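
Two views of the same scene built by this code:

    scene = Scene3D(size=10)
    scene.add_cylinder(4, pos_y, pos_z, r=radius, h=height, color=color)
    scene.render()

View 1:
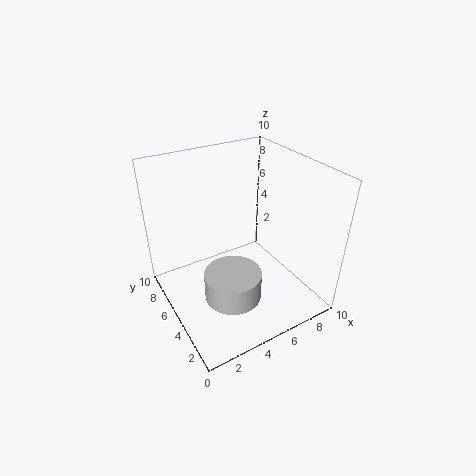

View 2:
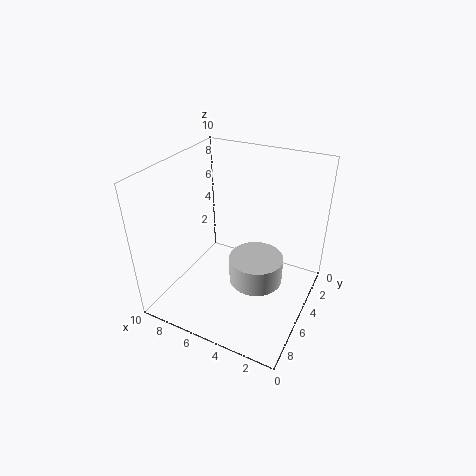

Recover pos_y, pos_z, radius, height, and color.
pos_y = 4; pos_z = 1; radius = 2; height = 2; color = 'lightgray'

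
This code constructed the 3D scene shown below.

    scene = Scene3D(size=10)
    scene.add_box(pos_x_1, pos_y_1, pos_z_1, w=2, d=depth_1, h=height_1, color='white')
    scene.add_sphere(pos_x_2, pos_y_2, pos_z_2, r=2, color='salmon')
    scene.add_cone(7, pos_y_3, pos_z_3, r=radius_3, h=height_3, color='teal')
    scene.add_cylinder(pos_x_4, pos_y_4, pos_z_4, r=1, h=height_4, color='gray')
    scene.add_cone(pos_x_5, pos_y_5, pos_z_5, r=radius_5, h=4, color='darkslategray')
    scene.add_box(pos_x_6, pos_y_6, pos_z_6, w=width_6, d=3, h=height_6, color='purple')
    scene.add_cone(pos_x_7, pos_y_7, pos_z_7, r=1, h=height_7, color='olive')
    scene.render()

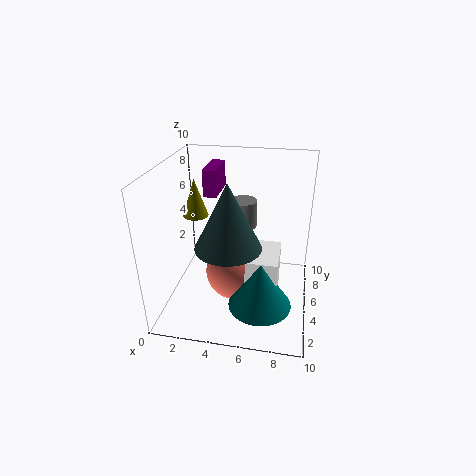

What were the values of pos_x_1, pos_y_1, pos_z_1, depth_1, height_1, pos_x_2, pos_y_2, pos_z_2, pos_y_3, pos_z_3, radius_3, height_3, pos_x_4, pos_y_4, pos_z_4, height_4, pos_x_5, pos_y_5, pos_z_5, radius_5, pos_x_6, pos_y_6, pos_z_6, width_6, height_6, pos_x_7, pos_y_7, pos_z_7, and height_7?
pos_x_1 = 6; pos_y_1 = 2; pos_z_1 = 1; depth_1 = 3; height_1 = 4; pos_x_2 = 5; pos_y_2 = 4; pos_z_2 = 3; pos_y_3 = 2; pos_z_3 = 2; radius_3 = 2; height_3 = 3; pos_x_4 = 5; pos_y_4 = 7; pos_z_4 = 5; height_4 = 2; pos_x_5 = 5; pos_y_5 = 2; pos_z_5 = 6; radius_5 = 2; pos_x_6 = 2; pos_y_6 = 7; pos_z_6 = 7; width_6 = 1; height_6 = 2; pos_x_7 = 1; pos_y_7 = 8; pos_z_7 = 5; height_7 = 3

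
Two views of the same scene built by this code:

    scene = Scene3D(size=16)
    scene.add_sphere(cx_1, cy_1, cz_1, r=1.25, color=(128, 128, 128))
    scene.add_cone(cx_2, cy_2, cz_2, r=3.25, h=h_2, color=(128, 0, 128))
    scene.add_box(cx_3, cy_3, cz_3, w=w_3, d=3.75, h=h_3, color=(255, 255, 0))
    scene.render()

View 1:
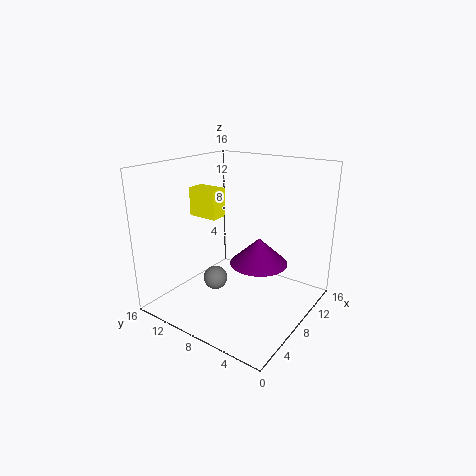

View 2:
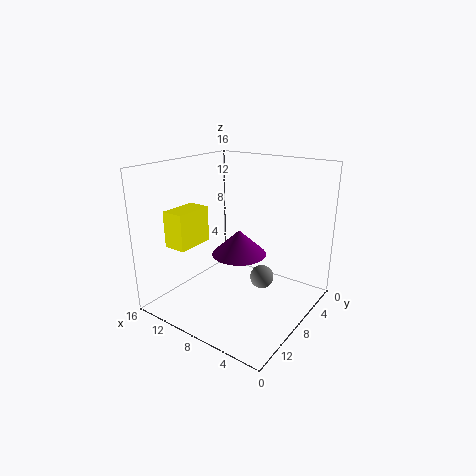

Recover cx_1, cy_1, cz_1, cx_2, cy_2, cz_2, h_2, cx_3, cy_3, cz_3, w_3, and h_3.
cx_1 = 4.5, cy_1 = 8.5, cz_1 = 4.5, cx_2 = 9.25, cy_2 = 6, cz_2 = 5, h_2 = 3, cx_3 = 8.75, cy_3 = 12, cz_3 = 9, w_3 = 2.25, h_3 = 3.5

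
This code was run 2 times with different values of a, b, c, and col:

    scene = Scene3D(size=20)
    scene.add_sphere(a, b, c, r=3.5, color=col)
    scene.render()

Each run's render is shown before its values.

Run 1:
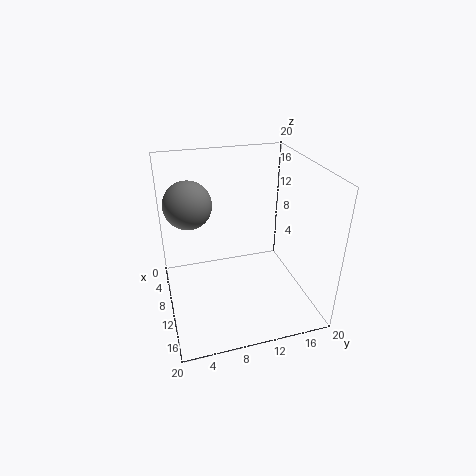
a = 5; b = 4; c = 13.5; col = 'gray'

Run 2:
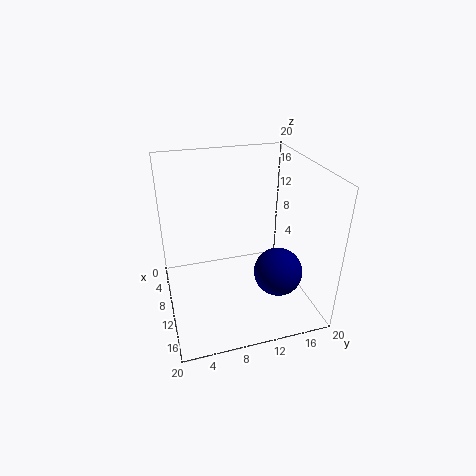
a = 12; b = 15.5; c = 4.5; col = 'navy'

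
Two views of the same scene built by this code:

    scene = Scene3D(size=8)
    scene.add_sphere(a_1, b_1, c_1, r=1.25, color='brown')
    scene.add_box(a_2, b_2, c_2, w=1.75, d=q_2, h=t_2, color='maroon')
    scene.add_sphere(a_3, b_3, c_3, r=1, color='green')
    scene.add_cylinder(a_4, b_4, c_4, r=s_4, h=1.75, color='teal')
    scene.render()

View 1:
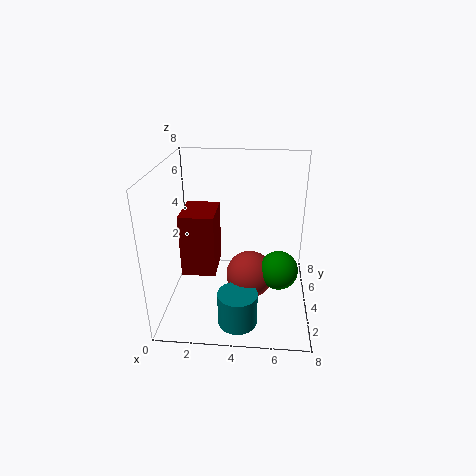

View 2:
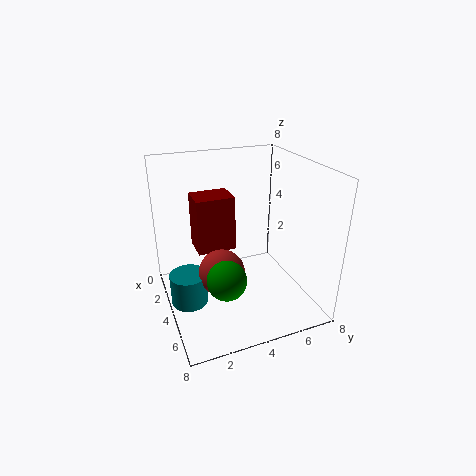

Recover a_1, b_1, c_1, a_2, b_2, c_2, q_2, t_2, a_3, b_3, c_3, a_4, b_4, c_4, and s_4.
a_1 = 4.75; b_1 = 2.75; c_1 = 2.5; a_2 = 1.25; b_2 = 2; c_2 = 2.75; q_2 = 2.25; t_2 = 3.25; a_3 = 6.25; b_3 = 2.5; c_3 = 3; a_4 = 4.25; b_4 = 1; c_4 = 0.75; s_4 = 1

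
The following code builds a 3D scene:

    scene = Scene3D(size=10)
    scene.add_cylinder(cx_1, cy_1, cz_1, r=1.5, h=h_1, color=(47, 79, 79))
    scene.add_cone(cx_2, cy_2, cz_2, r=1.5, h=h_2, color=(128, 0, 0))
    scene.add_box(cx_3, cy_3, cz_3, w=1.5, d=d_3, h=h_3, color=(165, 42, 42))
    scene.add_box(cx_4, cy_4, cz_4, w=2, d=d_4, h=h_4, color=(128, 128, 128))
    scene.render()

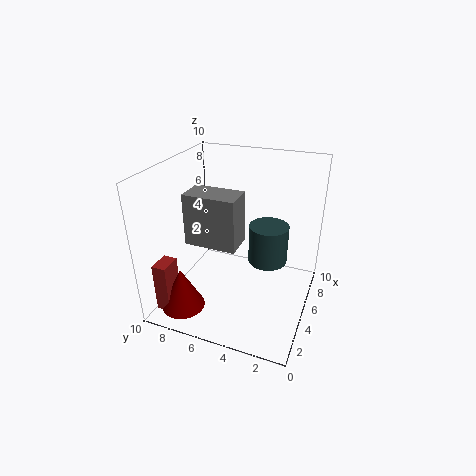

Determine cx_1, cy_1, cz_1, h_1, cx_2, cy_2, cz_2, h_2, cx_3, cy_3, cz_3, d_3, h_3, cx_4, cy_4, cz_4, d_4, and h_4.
cx_1 = 7.5; cy_1 = 3.5; cz_1 = 2; h_1 = 3; cx_2 = 2; cy_2 = 8; cz_2 = 0.5; h_2 = 3; cx_3 = 1; cy_3 = 8.5; cz_3 = 0.5; d_3 = 1; h_3 = 3.5; cx_4 = 3; cy_4 = 4.5; cz_4 = 5; d_4 = 3.5; h_4 = 3.5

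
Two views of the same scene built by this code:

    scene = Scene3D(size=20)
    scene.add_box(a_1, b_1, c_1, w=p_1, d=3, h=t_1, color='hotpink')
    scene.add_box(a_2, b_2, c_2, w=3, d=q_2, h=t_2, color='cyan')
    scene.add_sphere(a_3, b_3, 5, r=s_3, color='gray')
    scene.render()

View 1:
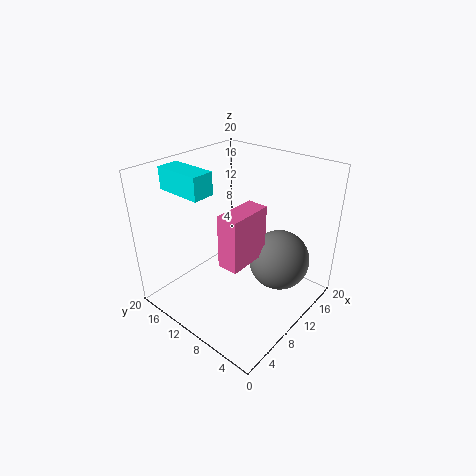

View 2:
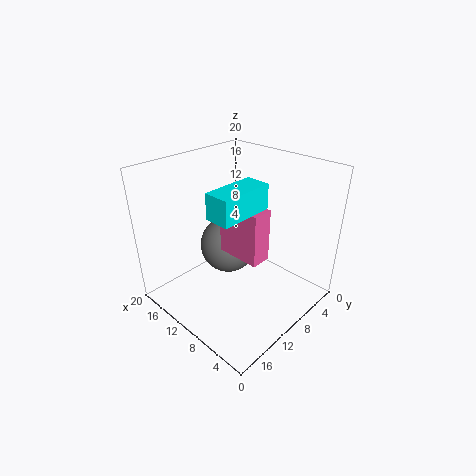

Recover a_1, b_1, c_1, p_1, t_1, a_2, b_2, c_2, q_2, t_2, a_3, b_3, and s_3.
a_1 = 6.5
b_1 = 7.5
c_1 = 7
p_1 = 6.5
t_1 = 7.5
a_2 = 4
b_2 = 11.5
c_2 = 17
q_2 = 6.5
t_2 = 3
a_3 = 15.5
b_3 = 6.5
s_3 = 4.5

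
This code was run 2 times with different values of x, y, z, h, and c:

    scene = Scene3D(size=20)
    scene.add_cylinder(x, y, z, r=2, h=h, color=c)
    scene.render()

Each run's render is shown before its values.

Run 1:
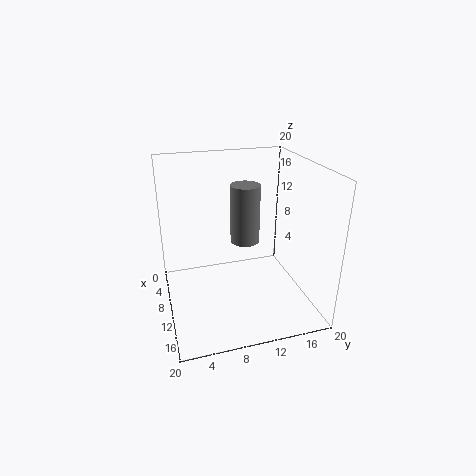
x = 10; y = 11; z = 9.5; h = 8; c = 'gray'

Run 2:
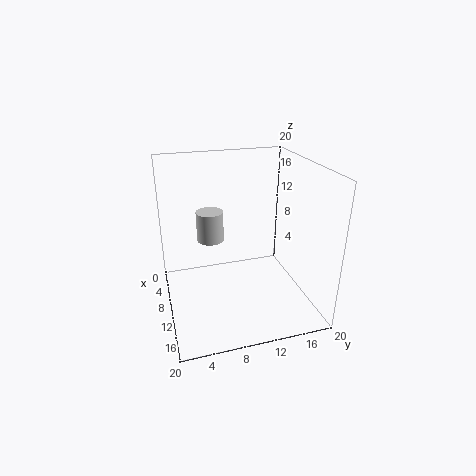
x = 5.5; y = 7; z = 8; h = 4.5; c = 'lightgray'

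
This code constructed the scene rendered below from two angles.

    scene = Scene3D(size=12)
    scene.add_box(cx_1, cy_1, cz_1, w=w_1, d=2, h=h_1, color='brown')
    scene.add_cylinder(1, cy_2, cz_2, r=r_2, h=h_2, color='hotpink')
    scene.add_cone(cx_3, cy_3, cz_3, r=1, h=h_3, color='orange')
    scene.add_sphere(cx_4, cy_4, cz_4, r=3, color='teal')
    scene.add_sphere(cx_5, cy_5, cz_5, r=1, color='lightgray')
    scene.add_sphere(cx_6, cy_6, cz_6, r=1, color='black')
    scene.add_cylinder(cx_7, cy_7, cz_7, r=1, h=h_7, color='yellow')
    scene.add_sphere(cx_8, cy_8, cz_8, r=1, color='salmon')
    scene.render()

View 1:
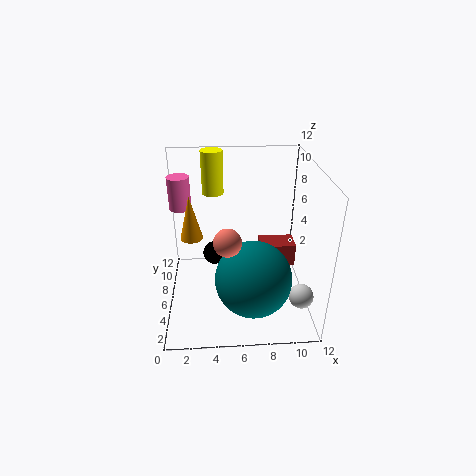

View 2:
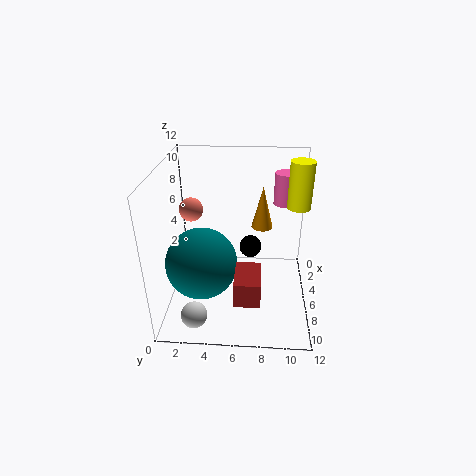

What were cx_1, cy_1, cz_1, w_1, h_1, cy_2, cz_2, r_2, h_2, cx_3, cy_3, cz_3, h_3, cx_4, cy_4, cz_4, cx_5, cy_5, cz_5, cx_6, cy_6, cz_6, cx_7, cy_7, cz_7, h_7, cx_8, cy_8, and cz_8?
cx_1 = 8, cy_1 = 6, cz_1 = 3, w_1 = 3, h_1 = 2, cy_2 = 10, cz_2 = 7, r_2 = 1, h_2 = 3, cx_3 = 2, cy_3 = 8, cz_3 = 5, h_3 = 4, cx_4 = 7, cy_4 = 3, cz_4 = 4, cx_5 = 11, cy_5 = 3, cz_5 = 2, cx_6 = 4, cy_6 = 7, cz_6 = 4, cx_7 = 4, cy_7 = 11, cz_7 = 8, h_7 = 4, cx_8 = 5, cy_8 = 2, cz_8 = 8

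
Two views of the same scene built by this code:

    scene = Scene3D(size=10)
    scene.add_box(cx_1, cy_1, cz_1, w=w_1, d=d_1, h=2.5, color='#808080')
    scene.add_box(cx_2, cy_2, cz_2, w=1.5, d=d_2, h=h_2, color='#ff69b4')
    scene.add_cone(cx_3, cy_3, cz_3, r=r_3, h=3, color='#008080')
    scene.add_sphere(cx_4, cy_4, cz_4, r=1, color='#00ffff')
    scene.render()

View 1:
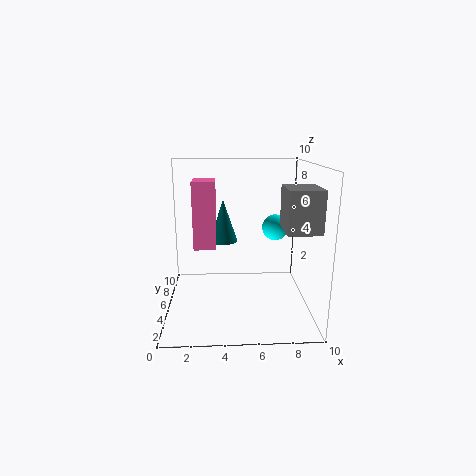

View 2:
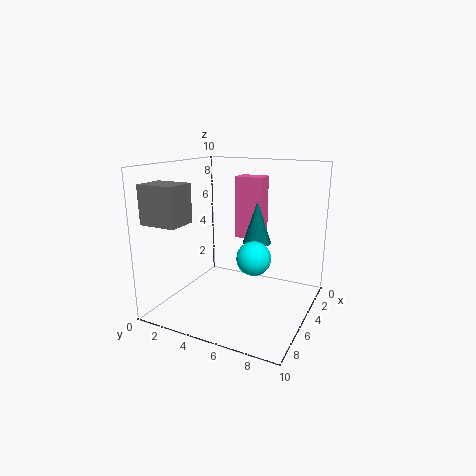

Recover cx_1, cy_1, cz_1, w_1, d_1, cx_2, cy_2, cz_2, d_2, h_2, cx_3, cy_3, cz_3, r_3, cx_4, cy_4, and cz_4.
cx_1 = 7.5; cy_1 = 0.5; cz_1 = 6.5; w_1 = 2; d_1 = 2.5; cx_2 = 2; cy_2 = 4; cz_2 = 4.5; d_2 = 2; h_2 = 4.5; cx_3 = 4; cy_3 = 6; cz_3 = 4.5; r_3 = 1; cx_4 = 8; cy_4 = 7.5; cz_4 = 5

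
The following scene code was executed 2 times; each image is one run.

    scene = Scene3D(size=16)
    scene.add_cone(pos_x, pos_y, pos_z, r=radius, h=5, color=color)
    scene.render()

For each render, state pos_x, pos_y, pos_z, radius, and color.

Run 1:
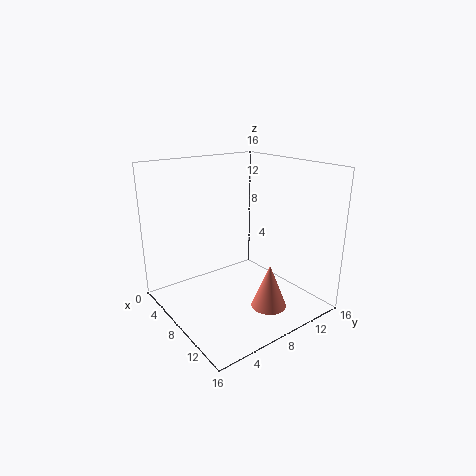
pos_x = 11.25; pos_y = 10; pos_z = 0.25; radius = 2; color = 'salmon'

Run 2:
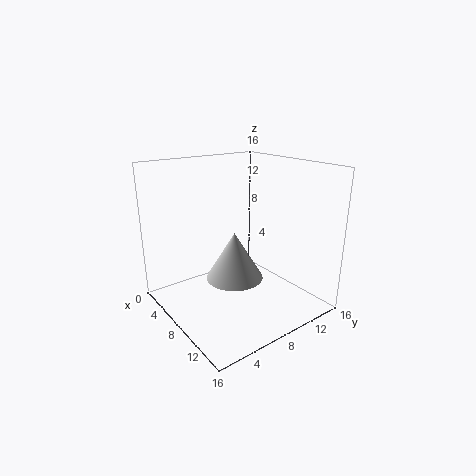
pos_x = 9.75; pos_y = 6.25; pos_z = 4.5; radius = 3; color = 'lightgray'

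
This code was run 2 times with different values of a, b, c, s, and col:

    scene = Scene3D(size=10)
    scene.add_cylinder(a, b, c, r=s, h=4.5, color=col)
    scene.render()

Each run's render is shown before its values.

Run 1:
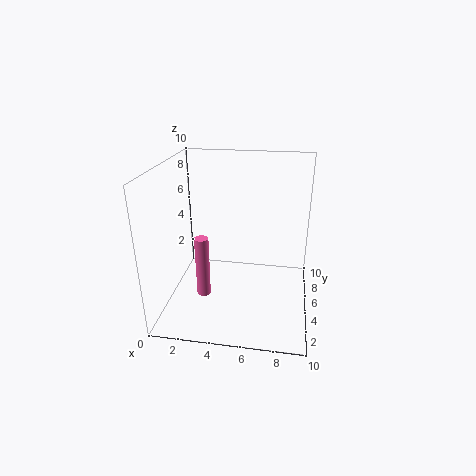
a = 2.5
b = 4.5
c = 0.5
s = 0.5
col = 'hotpink'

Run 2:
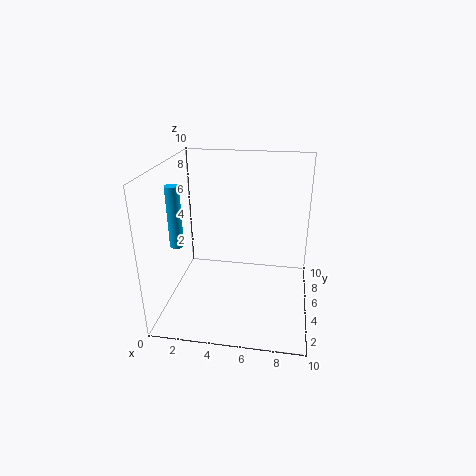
a = 0.5
b = 5
c = 4
s = 0.5
col = 'deepskyblue'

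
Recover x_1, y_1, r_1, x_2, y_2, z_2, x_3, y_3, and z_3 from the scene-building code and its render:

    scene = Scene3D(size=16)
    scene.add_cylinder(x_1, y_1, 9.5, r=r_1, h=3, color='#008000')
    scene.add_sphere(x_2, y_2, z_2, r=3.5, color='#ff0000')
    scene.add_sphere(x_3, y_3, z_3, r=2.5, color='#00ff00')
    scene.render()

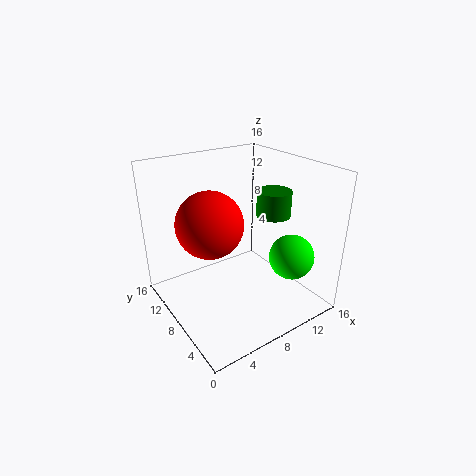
x_1 = 13
y_1 = 8
r_1 = 2
x_2 = 4.5
y_2 = 8
z_2 = 10.5
x_3 = 12.5
y_3 = 4
z_3 = 6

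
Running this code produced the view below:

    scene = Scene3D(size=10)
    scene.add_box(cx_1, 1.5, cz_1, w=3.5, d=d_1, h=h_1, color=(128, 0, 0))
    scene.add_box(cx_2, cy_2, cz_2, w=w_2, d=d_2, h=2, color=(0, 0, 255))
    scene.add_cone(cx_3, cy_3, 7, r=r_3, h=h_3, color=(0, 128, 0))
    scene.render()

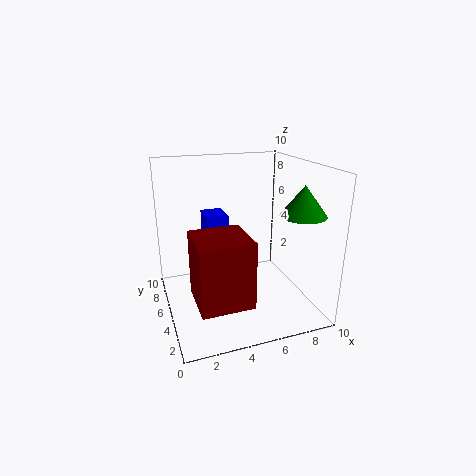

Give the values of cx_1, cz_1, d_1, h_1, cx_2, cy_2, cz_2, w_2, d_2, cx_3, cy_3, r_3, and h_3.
cx_1 = 1.5
cz_1 = 1.5
d_1 = 3.5
h_1 = 4.5
cx_2 = 3
cy_2 = 5.5
cz_2 = 4.5
w_2 = 1.5
d_2 = 2
cx_3 = 8.5
cy_3 = 2.5
r_3 = 1.5
h_3 = 2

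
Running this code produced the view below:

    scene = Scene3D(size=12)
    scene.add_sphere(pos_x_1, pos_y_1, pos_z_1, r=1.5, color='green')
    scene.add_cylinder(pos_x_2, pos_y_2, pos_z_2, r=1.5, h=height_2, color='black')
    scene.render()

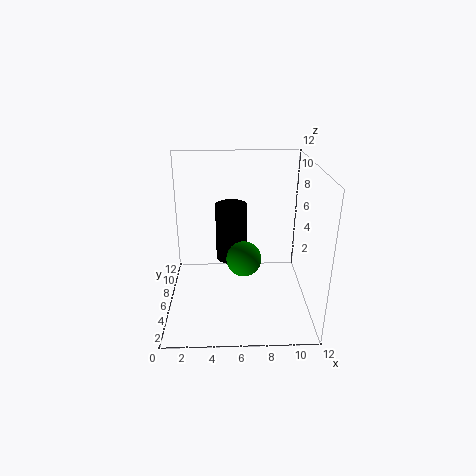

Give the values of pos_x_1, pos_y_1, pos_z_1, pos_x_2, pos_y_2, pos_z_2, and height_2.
pos_x_1 = 6.5; pos_y_1 = 6; pos_z_1 = 4; pos_x_2 = 5.5; pos_y_2 = 10; pos_z_2 = 2; height_2 = 5.5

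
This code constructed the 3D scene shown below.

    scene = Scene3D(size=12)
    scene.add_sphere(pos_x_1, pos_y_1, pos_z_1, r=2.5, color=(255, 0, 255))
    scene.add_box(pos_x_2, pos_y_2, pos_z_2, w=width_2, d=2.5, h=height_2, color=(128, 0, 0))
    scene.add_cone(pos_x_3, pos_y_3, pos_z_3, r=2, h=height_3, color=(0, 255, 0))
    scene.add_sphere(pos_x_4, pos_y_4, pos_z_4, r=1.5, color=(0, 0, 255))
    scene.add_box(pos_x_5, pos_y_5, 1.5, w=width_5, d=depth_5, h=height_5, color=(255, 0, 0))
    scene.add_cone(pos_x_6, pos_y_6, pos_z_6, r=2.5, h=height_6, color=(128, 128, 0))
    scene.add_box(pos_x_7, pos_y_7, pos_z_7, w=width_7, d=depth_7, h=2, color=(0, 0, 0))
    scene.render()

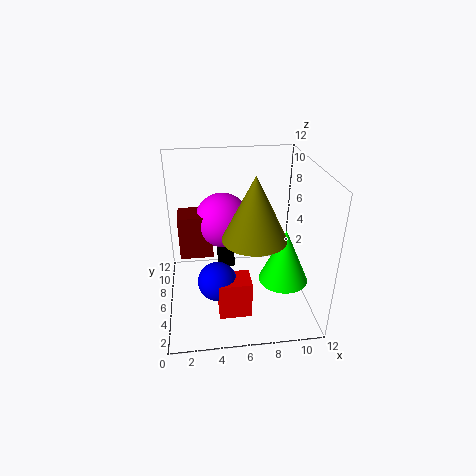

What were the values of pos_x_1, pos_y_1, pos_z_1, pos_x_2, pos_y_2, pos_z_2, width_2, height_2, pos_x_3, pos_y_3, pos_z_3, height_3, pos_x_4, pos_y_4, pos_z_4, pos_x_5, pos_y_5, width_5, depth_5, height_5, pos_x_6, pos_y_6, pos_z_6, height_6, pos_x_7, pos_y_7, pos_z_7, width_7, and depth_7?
pos_x_1 = 5, pos_y_1 = 9.5, pos_z_1 = 6, pos_x_2 = 1, pos_y_2 = 8, pos_z_2 = 3, width_2 = 3, height_2 = 4, pos_x_3 = 9.5, pos_y_3 = 4, pos_z_3 = 3, height_3 = 4.5, pos_x_4 = 4, pos_y_4 = 3, pos_z_4 = 4, pos_x_5 = 4, pos_y_5 = 1.5, width_5 = 2.5, depth_5 = 2, height_5 = 3, pos_x_6 = 7, pos_y_6 = 4, pos_z_6 = 7, height_6 = 5, pos_x_7 = 4.5, pos_y_7 = 8.5, pos_z_7 = 1.5, width_7 = 1.5, depth_7 = 3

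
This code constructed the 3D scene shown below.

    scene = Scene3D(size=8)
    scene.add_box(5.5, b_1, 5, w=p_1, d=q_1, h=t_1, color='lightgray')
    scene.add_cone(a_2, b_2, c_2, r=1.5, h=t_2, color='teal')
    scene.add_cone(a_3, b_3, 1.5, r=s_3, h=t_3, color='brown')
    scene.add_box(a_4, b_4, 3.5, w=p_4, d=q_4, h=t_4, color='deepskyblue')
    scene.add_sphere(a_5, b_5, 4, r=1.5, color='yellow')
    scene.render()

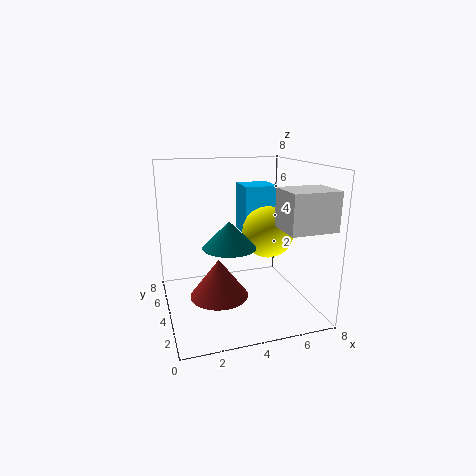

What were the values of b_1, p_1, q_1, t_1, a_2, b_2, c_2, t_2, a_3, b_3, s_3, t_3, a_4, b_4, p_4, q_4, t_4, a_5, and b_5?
b_1 = 0.5
p_1 = 2.5
q_1 = 2
t_1 = 2
a_2 = 3.5
b_2 = 4
c_2 = 3.5
t_2 = 1.5
a_3 = 2.5
b_3 = 2.5
s_3 = 1.5
t_3 = 2
a_4 = 5
b_4 = 5.5
p_4 = 2
q_4 = 2
t_4 = 3
a_5 = 6
b_5 = 4.5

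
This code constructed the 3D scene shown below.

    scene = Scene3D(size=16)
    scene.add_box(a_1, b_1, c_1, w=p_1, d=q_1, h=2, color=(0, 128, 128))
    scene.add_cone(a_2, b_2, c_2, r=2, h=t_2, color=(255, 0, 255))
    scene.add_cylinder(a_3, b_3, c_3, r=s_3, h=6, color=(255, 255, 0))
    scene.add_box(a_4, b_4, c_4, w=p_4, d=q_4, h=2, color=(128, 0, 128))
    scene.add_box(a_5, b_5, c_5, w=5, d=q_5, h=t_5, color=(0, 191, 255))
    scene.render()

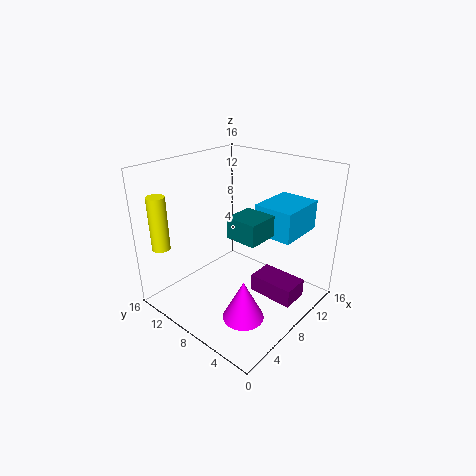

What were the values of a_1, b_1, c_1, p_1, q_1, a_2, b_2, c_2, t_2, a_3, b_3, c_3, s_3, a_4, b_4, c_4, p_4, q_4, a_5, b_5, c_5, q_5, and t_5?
a_1 = 3
b_1 = 2
c_1 = 11
p_1 = 3
q_1 = 3
a_2 = 3
b_2 = 3
c_2 = 3
t_2 = 4
a_3 = 2
b_3 = 14
c_3 = 7
s_3 = 1
a_4 = 8
b_4 = 1
c_4 = 2
p_4 = 3
q_4 = 5
a_5 = 7
b_5 = 1
c_5 = 10
q_5 = 4
t_5 = 3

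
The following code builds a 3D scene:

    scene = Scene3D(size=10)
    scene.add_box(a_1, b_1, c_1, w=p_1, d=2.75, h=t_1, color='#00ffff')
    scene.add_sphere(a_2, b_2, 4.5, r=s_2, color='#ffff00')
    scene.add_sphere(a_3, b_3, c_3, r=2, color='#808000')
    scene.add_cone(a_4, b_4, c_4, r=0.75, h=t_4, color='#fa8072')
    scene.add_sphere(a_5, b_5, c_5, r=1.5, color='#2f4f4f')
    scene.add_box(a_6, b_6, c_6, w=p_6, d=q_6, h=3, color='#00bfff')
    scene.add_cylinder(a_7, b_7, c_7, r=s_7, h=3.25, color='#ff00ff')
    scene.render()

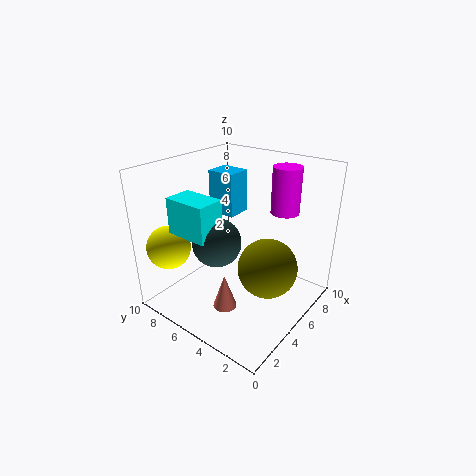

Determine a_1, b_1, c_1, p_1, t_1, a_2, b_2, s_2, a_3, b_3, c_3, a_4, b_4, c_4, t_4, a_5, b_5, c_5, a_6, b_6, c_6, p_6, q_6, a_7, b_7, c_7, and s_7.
a_1 = 0.75, b_1 = 4.25, c_1 = 6.5, p_1 = 1.75, t_1 = 2.25, a_2 = 1.75, b_2 = 8.5, s_2 = 1.5, a_3 = 5, b_3 = 2.5, c_3 = 3.5, a_4 = 2, b_4 = 3.75, c_4 = 1.75, t_4 = 2.25, a_5 = 2.25, b_5 = 4.5, c_5 = 6, a_6 = 5.25, b_6 = 5.75, c_6 = 6.25, p_6 = 1.75, q_6 = 2, a_7 = 7.75, b_7 = 3, c_7 = 6.5, s_7 = 1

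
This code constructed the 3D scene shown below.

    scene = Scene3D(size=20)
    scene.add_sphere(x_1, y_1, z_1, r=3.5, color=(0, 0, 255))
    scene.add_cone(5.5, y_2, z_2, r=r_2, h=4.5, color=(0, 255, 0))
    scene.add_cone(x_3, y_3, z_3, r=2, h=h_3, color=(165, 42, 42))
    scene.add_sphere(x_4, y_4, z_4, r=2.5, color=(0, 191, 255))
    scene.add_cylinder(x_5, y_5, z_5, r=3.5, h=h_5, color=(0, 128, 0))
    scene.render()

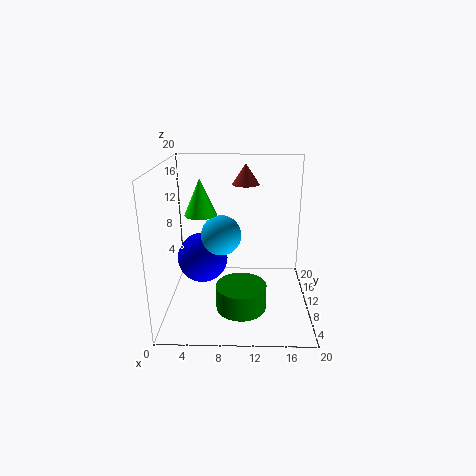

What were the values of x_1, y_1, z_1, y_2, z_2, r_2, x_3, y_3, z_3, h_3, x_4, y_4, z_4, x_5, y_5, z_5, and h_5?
x_1 = 5
y_1 = 10
z_1 = 7
y_2 = 6.5
z_2 = 14.5
r_2 = 2
x_3 = 11
y_3 = 14.5
z_3 = 16.5
h_3 = 3
x_4 = 8
y_4 = 6
z_4 = 12
x_5 = 10.5
y_5 = 7.5
z_5 = 0.5
h_5 = 3.5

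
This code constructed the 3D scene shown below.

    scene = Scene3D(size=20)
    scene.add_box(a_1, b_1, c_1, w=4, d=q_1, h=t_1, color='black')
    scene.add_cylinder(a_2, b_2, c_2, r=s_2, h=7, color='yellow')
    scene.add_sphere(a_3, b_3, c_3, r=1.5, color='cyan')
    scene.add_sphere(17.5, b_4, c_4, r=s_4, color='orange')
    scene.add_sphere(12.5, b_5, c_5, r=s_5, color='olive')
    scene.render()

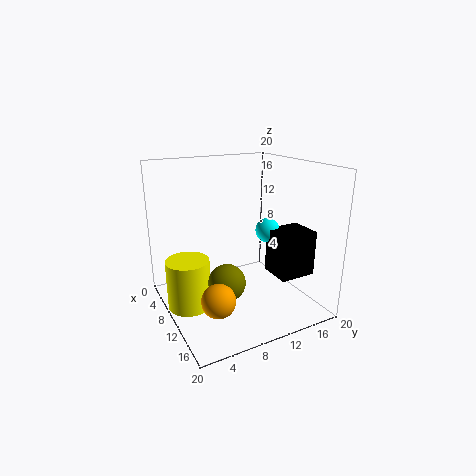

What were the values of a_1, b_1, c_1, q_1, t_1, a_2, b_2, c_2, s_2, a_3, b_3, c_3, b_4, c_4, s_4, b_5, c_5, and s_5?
a_1 = 15.5; b_1 = 11; c_1 = 7.5; q_1 = 4.5; t_1 = 5.5; a_2 = 8.5; b_2 = 3; c_2 = 0.5; s_2 = 3; a_3 = 15; b_3 = 11.5; c_3 = 12.5; b_4 = 3.5; c_4 = 6; s_4 = 2; b_5 = 7; c_5 = 5; s_5 = 2.5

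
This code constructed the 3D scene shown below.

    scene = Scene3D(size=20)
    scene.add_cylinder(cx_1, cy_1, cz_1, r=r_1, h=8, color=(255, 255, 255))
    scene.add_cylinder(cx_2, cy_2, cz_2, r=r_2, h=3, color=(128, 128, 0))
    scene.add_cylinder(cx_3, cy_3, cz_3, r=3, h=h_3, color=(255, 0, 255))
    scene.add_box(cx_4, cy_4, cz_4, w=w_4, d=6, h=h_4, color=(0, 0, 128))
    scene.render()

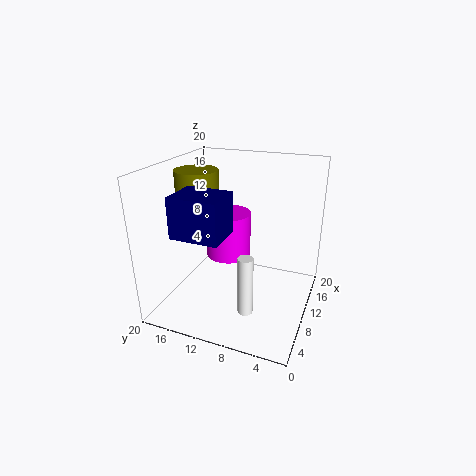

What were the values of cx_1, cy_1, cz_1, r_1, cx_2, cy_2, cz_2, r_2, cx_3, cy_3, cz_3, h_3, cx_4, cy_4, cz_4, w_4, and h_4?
cx_1 = 5, cy_1 = 7, cz_1 = 2, r_1 = 1, cx_2 = 10, cy_2 = 16, cz_2 = 16, r_2 = 3, cx_3 = 9, cy_3 = 11, cz_3 = 8, h_3 = 6, cx_4 = 1, cy_4 = 9, cz_4 = 13, w_4 = 5, h_4 = 5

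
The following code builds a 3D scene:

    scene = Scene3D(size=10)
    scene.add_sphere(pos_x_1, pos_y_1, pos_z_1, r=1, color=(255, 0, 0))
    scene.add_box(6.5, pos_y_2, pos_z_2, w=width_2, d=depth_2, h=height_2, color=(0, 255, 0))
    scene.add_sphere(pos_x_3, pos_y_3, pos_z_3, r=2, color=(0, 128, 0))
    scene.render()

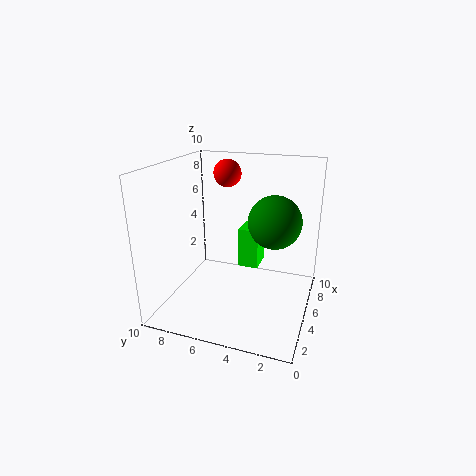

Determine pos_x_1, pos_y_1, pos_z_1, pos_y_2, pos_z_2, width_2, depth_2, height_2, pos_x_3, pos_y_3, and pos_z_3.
pos_x_1 = 7, pos_y_1 = 6.5, pos_z_1 = 9, pos_y_2 = 4, pos_z_2 = 2, width_2 = 2, depth_2 = 1.5, height_2 = 3, pos_x_3 = 7.5, pos_y_3 = 3, pos_z_3 = 5.5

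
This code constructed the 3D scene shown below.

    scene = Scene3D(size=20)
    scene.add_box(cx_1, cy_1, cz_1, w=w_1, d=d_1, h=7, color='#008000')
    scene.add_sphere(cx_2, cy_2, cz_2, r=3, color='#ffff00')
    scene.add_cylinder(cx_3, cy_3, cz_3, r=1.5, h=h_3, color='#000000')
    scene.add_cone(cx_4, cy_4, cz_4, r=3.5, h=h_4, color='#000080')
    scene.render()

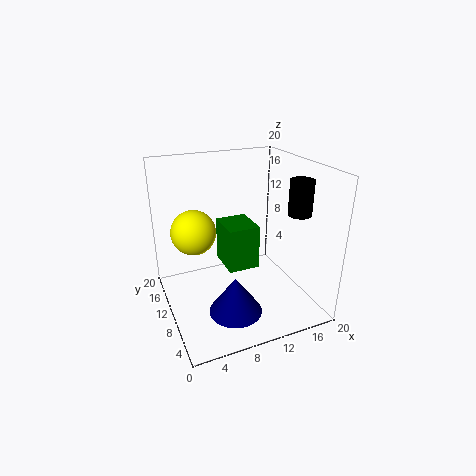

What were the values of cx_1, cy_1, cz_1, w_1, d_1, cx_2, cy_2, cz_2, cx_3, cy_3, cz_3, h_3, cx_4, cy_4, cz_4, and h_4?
cx_1 = 10
cy_1 = 13
cz_1 = 2.5
w_1 = 5
d_1 = 6
cx_2 = 4
cy_2 = 11
cz_2 = 11.5
cx_3 = 16
cy_3 = 4.5
cz_3 = 14.5
h_3 = 4.5
cx_4 = 7.5
cy_4 = 5
cz_4 = 2
h_4 = 5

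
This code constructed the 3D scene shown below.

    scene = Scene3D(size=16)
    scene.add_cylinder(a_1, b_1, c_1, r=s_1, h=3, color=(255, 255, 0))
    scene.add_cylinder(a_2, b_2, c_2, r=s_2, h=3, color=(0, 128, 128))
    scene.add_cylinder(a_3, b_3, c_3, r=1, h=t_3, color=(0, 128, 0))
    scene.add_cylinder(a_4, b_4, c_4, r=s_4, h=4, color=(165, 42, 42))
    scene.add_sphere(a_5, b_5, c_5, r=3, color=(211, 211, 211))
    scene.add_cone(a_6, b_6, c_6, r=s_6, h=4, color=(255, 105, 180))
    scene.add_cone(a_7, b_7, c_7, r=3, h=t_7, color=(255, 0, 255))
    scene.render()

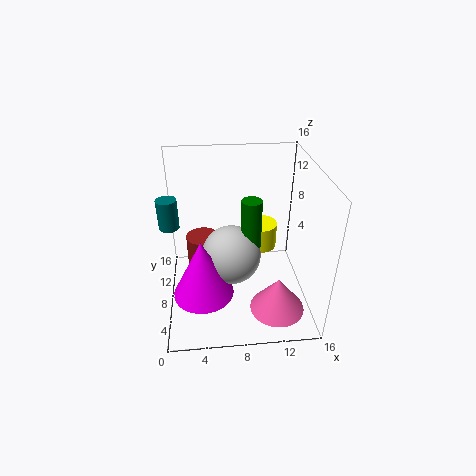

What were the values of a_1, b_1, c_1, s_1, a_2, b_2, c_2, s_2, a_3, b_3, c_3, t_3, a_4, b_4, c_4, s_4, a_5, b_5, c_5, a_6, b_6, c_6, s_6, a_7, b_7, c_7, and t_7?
a_1 = 11, b_1 = 11, c_1 = 5, s_1 = 2, a_2 = 1, b_2 = 6, c_2 = 11, s_2 = 1, a_3 = 9, b_3 = 5, c_3 = 9, t_3 = 5, a_4 = 4, b_4 = 12, c_4 = 2, s_4 = 2, a_5 = 7, b_5 = 5, c_5 = 8, a_6 = 12, b_6 = 4, c_6 = 1, s_6 = 3, a_7 = 4, b_7 = 3, c_7 = 5, t_7 = 6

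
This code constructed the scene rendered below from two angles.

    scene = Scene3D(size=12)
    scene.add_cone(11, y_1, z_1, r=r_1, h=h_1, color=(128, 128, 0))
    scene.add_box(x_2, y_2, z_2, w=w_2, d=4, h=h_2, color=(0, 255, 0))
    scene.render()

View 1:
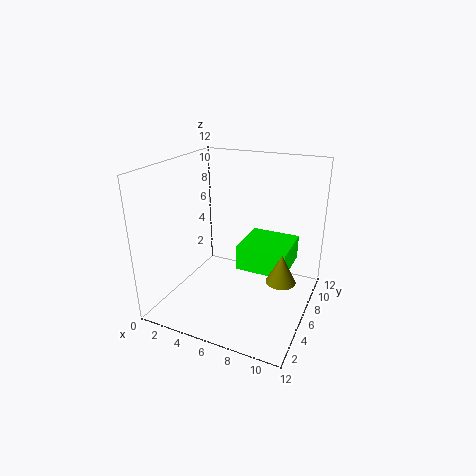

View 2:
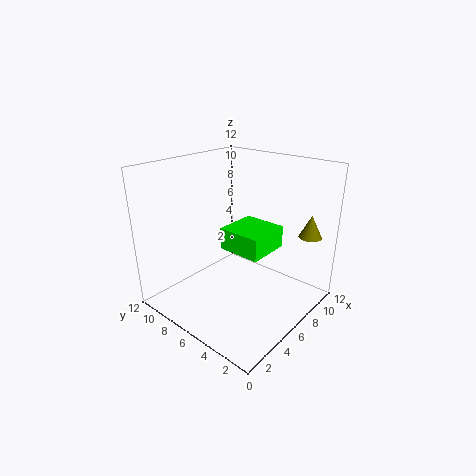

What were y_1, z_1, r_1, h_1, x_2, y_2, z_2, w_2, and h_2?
y_1 = 2, z_1 = 5.5, r_1 = 1, h_1 = 2, x_2 = 6.5, y_2 = 4.5, z_2 = 4, w_2 = 4, h_2 = 2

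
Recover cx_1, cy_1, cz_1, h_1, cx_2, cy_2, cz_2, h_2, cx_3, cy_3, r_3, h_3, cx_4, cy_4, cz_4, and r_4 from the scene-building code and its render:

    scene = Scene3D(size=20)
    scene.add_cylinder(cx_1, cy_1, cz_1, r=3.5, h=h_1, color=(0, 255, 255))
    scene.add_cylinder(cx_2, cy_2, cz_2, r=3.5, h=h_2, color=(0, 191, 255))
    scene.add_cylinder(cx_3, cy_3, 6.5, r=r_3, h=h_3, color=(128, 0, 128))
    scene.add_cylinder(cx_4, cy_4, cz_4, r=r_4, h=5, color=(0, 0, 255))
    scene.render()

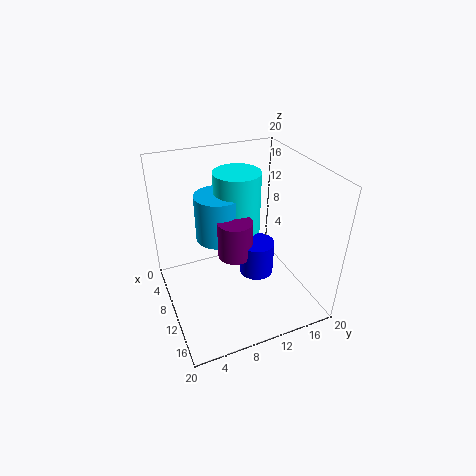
cx_1 = 5
cy_1 = 12
cz_1 = 7.5
h_1 = 10
cx_2 = 5
cy_2 = 9
cz_2 = 7.5
h_2 = 7
cx_3 = 9
cy_3 = 10
r_3 = 2.5
h_3 = 5.5
cx_4 = 10
cy_4 = 13
cz_4 = 3.5
r_4 = 2.5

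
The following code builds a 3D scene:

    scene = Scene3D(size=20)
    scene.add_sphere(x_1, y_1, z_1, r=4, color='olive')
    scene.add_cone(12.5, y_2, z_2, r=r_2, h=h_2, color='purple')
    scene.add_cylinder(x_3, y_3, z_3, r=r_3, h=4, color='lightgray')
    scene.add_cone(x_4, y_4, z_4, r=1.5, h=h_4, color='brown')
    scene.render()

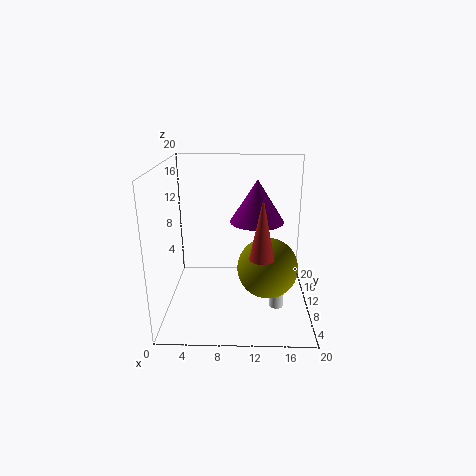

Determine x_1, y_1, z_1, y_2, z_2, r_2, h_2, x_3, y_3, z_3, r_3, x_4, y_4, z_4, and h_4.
x_1 = 14, y_1 = 7, z_1 = 7, y_2 = 8.5, z_2 = 13, r_2 = 3.5, h_2 = 5.5, x_3 = 15.5, y_3 = 8, z_3 = 0.5, r_3 = 1, x_4 = 13, y_4 = 3.5, z_4 = 10, h_4 = 7.5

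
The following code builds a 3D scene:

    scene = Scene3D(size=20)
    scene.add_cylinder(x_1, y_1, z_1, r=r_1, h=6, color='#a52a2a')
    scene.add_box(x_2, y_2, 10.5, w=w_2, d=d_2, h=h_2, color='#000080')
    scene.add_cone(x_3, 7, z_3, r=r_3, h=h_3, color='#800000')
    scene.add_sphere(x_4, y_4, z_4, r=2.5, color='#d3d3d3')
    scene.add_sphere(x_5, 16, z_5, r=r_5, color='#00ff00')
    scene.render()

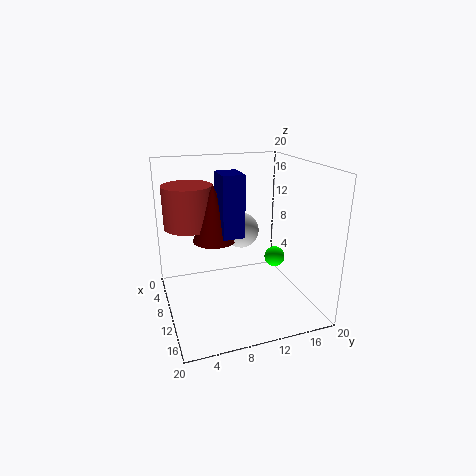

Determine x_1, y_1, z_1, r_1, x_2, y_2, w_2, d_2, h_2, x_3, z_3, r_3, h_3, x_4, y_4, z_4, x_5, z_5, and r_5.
x_1 = 6; y_1 = 4; z_1 = 11; r_1 = 3.5; x_2 = 7.5; y_2 = 7.5; w_2 = 4; d_2 = 3; h_2 = 8.5; x_3 = 8.5; z_3 = 9.5; r_3 = 3; h_3 = 8; x_4 = 8.5; y_4 = 11; z_4 = 10.5; x_5 = 9.5; z_5 = 6; r_5 = 1.5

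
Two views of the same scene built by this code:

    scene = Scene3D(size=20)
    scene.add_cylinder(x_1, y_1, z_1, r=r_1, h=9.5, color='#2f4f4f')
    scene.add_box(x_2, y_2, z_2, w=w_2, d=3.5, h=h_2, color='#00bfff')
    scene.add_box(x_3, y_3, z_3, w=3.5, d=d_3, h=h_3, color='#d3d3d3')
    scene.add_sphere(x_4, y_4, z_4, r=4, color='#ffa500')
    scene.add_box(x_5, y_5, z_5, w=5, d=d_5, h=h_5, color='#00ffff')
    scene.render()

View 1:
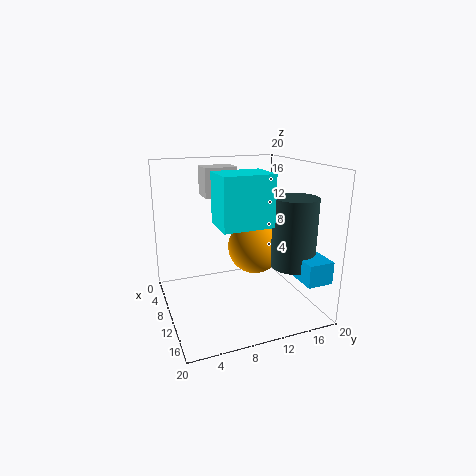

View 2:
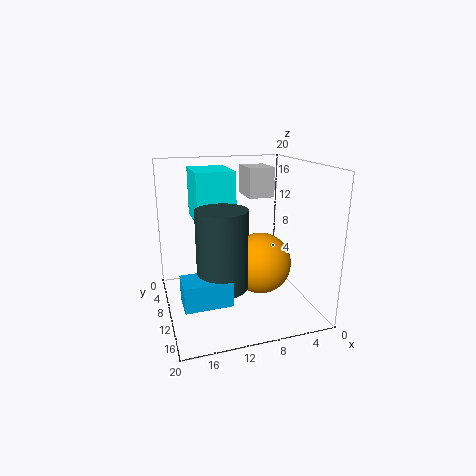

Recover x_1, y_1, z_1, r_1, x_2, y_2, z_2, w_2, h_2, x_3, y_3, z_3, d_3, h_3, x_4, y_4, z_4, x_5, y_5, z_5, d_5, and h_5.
x_1 = 14
y_1 = 16.5
z_1 = 6.5
r_1 = 3
x_2 = 13.5
y_2 = 16
z_2 = 5.5
w_2 = 5.5
h_2 = 3
x_3 = 5
y_3 = 6
z_3 = 15.5
d_3 = 4.5
h_3 = 4
x_4 = 8
y_4 = 13.5
z_4 = 7.5
x_5 = 11
y_5 = 6
z_5 = 13
d_5 = 6.5
h_5 = 6.5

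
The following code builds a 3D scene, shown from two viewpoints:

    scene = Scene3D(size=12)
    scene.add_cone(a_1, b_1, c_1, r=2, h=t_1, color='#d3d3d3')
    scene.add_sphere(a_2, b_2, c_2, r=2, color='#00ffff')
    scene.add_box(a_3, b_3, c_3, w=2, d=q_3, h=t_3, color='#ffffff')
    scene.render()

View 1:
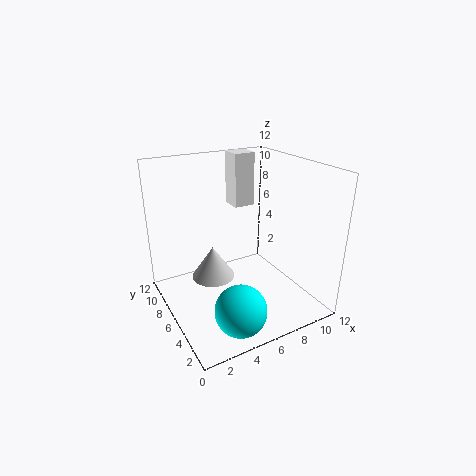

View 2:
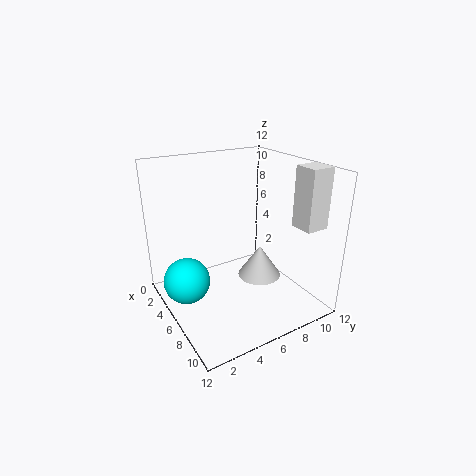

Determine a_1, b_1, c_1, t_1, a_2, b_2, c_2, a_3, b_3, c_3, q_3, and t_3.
a_1 = 5
b_1 = 9
c_1 = 1
t_1 = 3
a_2 = 4
b_2 = 2
c_2 = 2
a_3 = 8
b_3 = 10
c_3 = 7
q_3 = 2
t_3 = 5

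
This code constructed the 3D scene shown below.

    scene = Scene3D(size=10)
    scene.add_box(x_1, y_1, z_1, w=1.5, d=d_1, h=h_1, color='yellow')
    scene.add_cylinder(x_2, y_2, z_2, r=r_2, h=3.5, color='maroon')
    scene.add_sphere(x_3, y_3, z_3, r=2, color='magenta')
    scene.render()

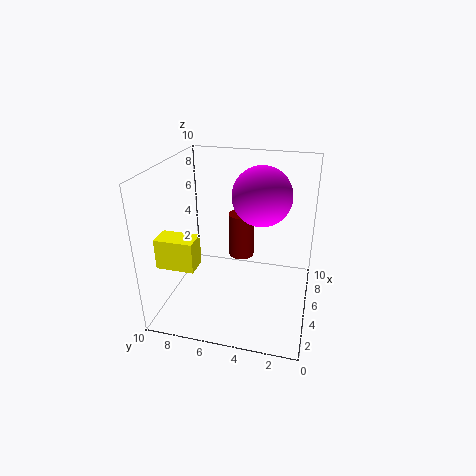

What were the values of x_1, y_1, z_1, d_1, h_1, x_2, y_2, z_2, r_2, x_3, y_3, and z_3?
x_1 = 1.5
y_1 = 7
z_1 = 4
d_1 = 2.5
h_1 = 2
x_2 = 8
y_2 = 5.5
z_2 = 2
r_2 = 1
x_3 = 5.5
y_3 = 3.5
z_3 = 8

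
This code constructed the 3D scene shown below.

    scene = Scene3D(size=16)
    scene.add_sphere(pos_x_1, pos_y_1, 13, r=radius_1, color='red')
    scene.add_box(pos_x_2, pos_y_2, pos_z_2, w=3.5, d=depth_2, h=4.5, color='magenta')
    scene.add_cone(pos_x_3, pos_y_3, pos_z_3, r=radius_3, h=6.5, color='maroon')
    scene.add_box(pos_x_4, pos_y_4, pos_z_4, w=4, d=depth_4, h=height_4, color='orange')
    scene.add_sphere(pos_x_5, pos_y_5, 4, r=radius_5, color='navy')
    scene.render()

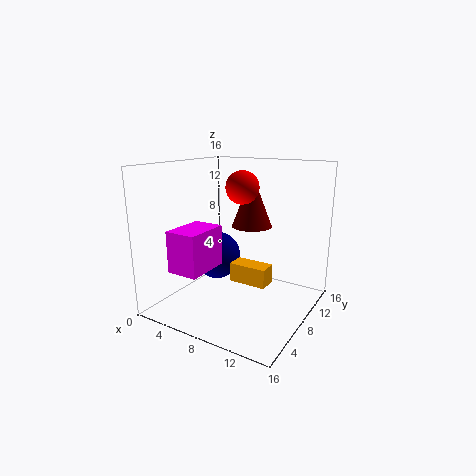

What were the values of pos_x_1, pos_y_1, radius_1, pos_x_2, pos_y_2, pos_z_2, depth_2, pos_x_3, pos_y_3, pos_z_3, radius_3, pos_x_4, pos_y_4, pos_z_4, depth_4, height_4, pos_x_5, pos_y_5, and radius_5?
pos_x_1 = 6.5; pos_y_1 = 11.5; radius_1 = 2; pos_x_2 = 3; pos_y_2 = 2; pos_z_2 = 5; depth_2 = 5; pos_x_3 = 7; pos_y_3 = 13; pos_z_3 = 8; radius_3 = 2.5; pos_x_4 = 8.5; pos_y_4 = 5.5; pos_z_4 = 4; depth_4 = 2; height_4 = 2; pos_x_5 = 3; pos_y_5 = 11; radius_5 = 3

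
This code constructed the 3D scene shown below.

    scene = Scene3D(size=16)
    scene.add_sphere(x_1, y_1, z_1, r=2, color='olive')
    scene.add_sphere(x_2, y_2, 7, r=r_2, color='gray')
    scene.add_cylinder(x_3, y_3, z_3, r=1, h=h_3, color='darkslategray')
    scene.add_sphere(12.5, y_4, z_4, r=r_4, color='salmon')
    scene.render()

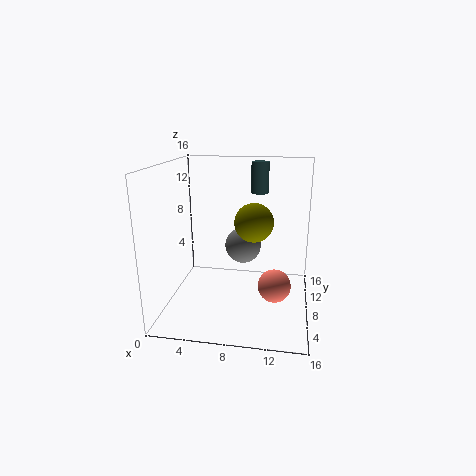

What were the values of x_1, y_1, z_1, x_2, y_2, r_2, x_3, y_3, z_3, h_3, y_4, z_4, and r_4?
x_1 = 10, y_1 = 6, z_1 = 10.5, x_2 = 8.5, y_2 = 8.5, r_2 = 2, x_3 = 10, y_3 = 11, z_3 = 12.5, h_3 = 3.5, y_4 = 1.5, z_4 = 6, r_4 = 1.5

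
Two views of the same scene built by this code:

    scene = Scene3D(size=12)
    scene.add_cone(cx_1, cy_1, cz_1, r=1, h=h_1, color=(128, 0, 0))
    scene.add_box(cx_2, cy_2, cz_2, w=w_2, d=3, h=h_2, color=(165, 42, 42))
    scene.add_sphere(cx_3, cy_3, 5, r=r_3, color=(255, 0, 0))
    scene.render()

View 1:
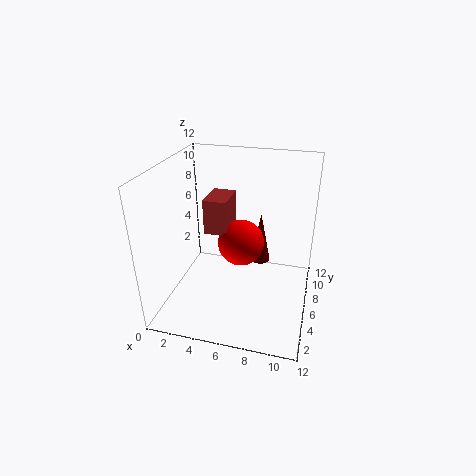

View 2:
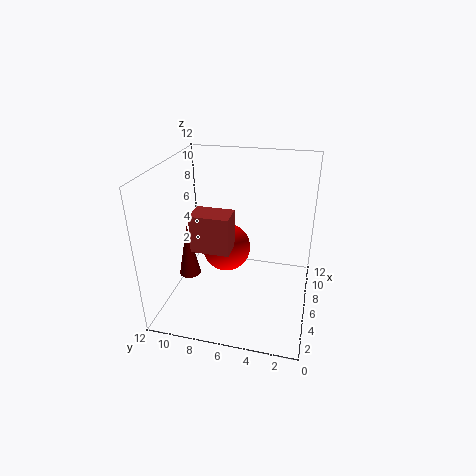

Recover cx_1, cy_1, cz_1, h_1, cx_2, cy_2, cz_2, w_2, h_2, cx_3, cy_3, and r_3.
cx_1 = 7
cy_1 = 11
cz_1 = 1
h_1 = 5
cx_2 = 3
cy_2 = 6
cz_2 = 6
w_2 = 2
h_2 = 3
cx_3 = 6
cy_3 = 7
r_3 = 2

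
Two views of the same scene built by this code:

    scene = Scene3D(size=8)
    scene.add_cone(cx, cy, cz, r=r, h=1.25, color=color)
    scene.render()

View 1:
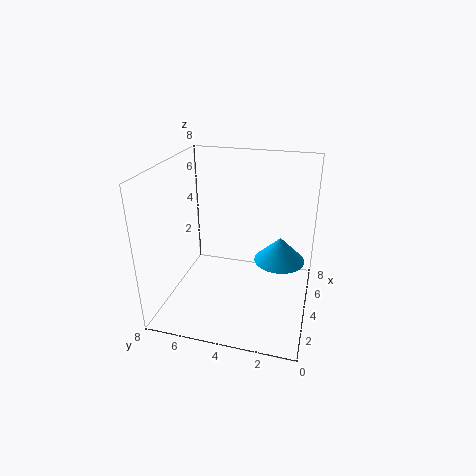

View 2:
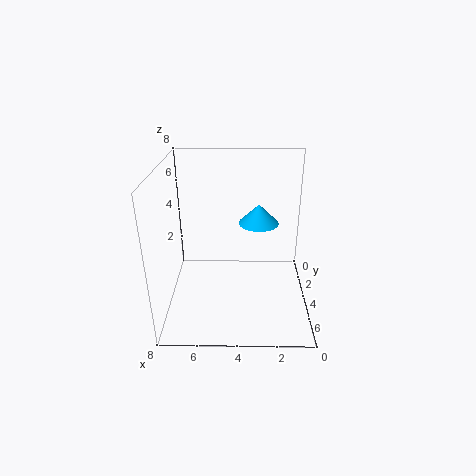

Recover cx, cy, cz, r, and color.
cx = 2.75, cy = 1.5, cz = 3.75, r = 1.25, color = 'deepskyblue'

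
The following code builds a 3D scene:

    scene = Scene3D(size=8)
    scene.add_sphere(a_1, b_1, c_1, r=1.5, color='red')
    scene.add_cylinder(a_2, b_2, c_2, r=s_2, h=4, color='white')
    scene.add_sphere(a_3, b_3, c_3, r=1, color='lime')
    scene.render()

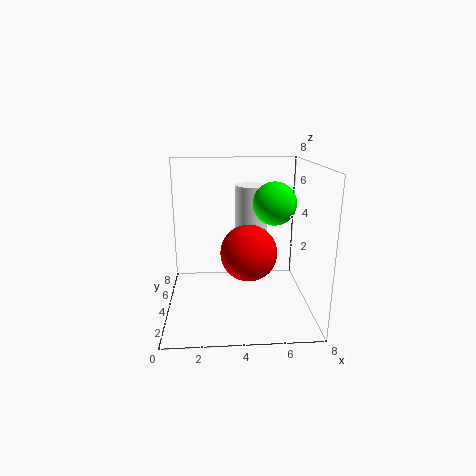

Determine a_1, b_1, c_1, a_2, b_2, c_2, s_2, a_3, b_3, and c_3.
a_1 = 4.5; b_1 = 3; c_1 = 3.5; a_2 = 5; b_2 = 6.5; c_2 = 2.5; s_2 = 1; a_3 = 5.5; b_3 = 1.5; c_3 = 6.5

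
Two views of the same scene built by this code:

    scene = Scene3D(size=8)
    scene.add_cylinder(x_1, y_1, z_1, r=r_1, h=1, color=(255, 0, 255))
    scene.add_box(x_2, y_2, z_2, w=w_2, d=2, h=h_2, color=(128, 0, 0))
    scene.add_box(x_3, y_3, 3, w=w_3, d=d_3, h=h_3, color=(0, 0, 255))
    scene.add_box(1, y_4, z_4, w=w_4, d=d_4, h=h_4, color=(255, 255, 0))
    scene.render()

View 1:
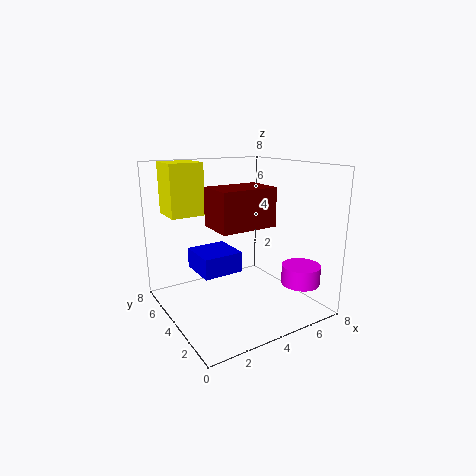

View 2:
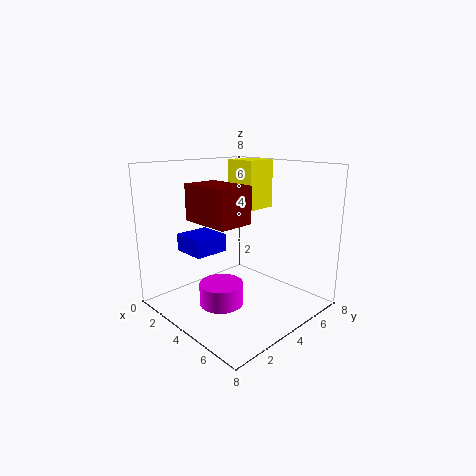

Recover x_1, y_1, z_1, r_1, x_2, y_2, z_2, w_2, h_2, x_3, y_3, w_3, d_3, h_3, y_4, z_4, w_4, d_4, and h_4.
x_1 = 6
y_1 = 1
z_1 = 2
r_1 = 1
x_2 = 2
y_2 = 2
z_2 = 5
w_2 = 3
h_2 = 2
x_3 = 1
y_3 = 2
w_3 = 2
d_3 = 2
h_3 = 1
y_4 = 6
z_4 = 5
w_4 = 2
d_4 = 2
h_4 = 3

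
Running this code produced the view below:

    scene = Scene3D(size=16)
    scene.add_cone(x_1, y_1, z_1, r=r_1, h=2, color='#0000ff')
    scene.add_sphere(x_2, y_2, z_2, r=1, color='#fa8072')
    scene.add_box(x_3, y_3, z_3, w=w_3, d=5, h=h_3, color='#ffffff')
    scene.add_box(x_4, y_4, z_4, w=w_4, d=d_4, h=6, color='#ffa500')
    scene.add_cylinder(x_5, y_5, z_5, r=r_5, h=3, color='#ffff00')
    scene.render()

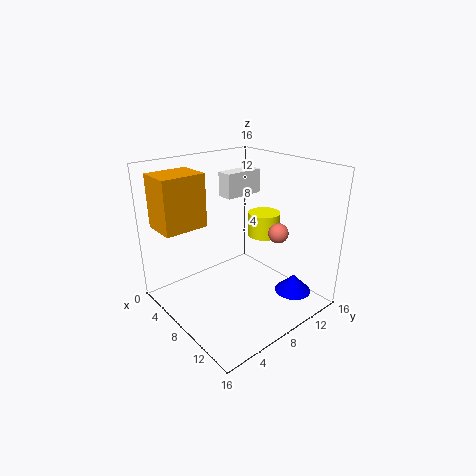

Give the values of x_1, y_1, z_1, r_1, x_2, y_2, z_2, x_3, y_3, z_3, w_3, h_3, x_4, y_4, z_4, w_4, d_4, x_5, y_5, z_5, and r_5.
x_1 = 13; y_1 = 12; z_1 = 2; r_1 = 2; x_2 = 13; y_2 = 9; z_2 = 10; x_3 = 2; y_3 = 10; z_3 = 11; w_3 = 2; h_3 = 3; x_4 = 1; y_4 = 1; z_4 = 9; w_4 = 4; d_4 = 5; x_5 = 6; y_5 = 14; z_5 = 6; r_5 = 2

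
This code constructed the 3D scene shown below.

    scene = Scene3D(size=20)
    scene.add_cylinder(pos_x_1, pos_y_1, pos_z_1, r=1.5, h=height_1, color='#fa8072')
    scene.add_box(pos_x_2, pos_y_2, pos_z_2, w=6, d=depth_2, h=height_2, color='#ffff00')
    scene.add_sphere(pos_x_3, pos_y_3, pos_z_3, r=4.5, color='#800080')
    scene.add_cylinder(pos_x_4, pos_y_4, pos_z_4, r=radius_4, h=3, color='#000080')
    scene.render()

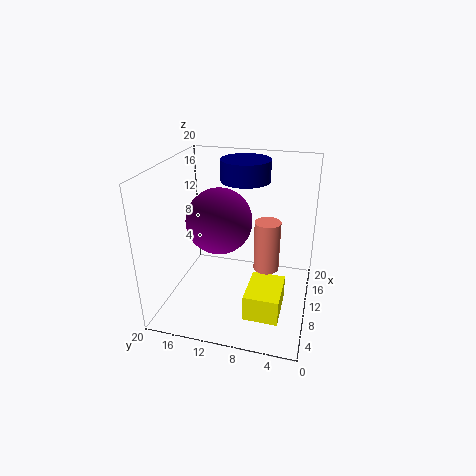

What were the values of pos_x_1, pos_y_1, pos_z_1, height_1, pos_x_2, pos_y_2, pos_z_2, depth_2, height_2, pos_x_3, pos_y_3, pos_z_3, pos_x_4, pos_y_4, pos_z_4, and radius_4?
pos_x_1 = 4.5, pos_y_1 = 5, pos_z_1 = 9.5, height_1 = 6, pos_x_2 = 3, pos_y_2 = 3, pos_z_2 = 2, depth_2 = 4.5, height_2 = 3.5, pos_x_3 = 9.5, pos_y_3 = 12.5, pos_z_3 = 12.5, pos_x_4 = 14, pos_y_4 = 10, pos_z_4 = 17, radius_4 = 3.5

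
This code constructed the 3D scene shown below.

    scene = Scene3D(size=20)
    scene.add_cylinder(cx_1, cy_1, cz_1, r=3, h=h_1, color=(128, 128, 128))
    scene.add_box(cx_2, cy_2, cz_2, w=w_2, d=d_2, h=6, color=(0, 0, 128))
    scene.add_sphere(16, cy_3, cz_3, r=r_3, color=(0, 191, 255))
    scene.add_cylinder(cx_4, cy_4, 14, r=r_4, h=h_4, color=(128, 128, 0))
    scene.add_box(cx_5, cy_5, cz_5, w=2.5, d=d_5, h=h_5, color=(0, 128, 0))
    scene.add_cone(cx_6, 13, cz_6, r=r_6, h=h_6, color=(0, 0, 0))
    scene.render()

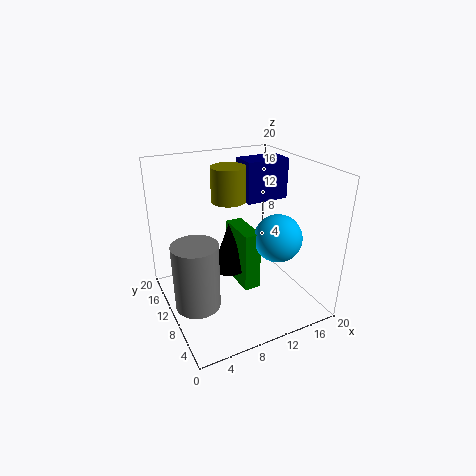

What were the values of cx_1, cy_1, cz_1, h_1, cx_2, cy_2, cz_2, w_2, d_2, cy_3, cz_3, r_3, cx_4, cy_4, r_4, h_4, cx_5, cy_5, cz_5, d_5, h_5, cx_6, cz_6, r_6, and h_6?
cx_1 = 3
cy_1 = 8
cz_1 = 2.5
h_1 = 9
cx_2 = 13
cy_2 = 12.5
cz_2 = 13.5
w_2 = 6.5
d_2 = 4
cy_3 = 9
cz_3 = 9
r_3 = 3.5
cx_4 = 10.5
cy_4 = 14
r_4 = 2.5
h_4 = 5
cx_5 = 11
cy_5 = 9.5
cz_5 = 1
d_5 = 6.5
h_5 = 9
cx_6 = 10
cz_6 = 3.5
r_6 = 2.5
h_6 = 7.5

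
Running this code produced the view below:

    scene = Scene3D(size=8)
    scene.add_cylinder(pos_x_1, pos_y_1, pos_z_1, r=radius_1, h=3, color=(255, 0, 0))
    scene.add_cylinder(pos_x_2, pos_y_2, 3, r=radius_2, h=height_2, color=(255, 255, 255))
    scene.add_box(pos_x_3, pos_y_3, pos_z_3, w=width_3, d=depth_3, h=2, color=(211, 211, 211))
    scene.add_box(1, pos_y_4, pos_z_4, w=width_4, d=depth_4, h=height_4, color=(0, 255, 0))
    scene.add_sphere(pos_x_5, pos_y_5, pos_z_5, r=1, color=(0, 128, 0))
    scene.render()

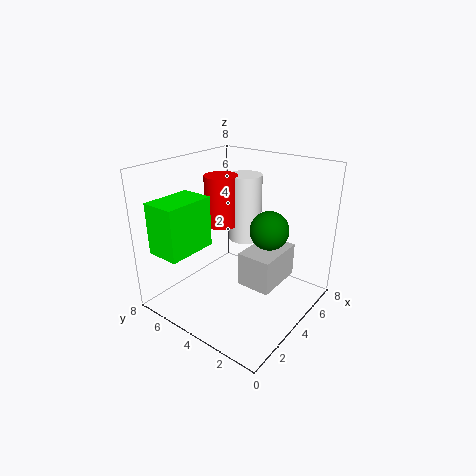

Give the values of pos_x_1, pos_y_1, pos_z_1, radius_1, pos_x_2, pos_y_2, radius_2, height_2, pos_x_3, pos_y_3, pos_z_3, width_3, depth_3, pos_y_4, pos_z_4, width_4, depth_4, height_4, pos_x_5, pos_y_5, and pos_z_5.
pos_x_1 = 5, pos_y_1 = 6, pos_z_1 = 4, radius_1 = 1, pos_x_2 = 6, pos_y_2 = 5, radius_2 = 1, height_2 = 4, pos_x_3 = 4, pos_y_3 = 2, pos_z_3 = 1, width_3 = 3, depth_3 = 2, pos_y_4 = 6, pos_z_4 = 3, width_4 = 3, depth_4 = 2, height_4 = 3, pos_x_5 = 4, pos_y_5 = 2, pos_z_5 = 5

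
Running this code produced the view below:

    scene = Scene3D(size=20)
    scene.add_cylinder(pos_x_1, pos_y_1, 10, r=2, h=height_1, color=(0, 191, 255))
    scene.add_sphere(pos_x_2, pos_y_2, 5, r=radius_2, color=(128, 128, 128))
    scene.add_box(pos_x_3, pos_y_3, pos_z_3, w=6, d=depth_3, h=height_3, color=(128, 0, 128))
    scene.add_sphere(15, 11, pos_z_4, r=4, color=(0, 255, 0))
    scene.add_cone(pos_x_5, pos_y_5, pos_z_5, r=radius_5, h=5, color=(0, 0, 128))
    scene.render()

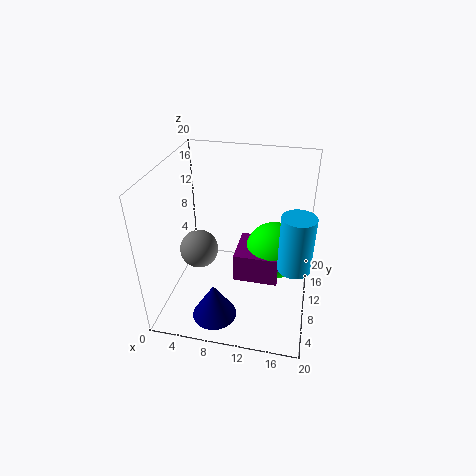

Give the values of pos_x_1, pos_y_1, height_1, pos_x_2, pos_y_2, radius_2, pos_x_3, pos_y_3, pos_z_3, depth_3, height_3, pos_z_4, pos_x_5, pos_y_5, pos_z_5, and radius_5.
pos_x_1 = 18
pos_y_1 = 5
height_1 = 7
pos_x_2 = 3
pos_y_2 = 13
radius_2 = 3
pos_x_3 = 10
pos_y_3 = 7
pos_z_3 = 5
depth_3 = 6
height_3 = 4
pos_z_4 = 8
pos_x_5 = 8
pos_y_5 = 4
pos_z_5 = 1
radius_5 = 3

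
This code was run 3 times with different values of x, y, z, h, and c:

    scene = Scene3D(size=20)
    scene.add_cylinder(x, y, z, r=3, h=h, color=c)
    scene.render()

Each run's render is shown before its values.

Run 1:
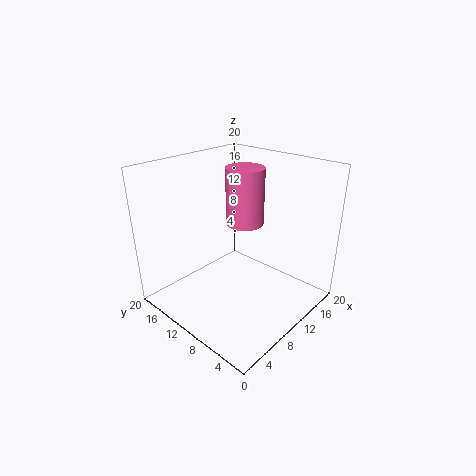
x = 16; y = 14; z = 9; h = 9; c = 'hotpink'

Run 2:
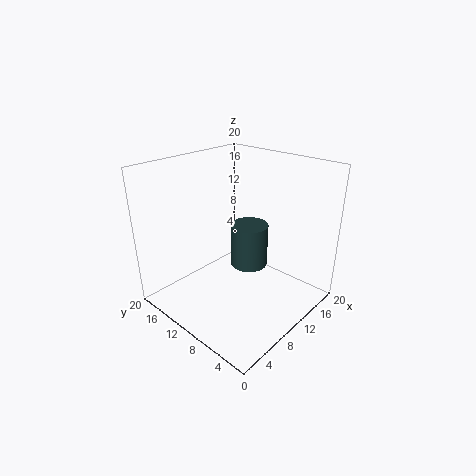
x = 16; y = 13; z = 2; h = 7; c = 'darkslategray'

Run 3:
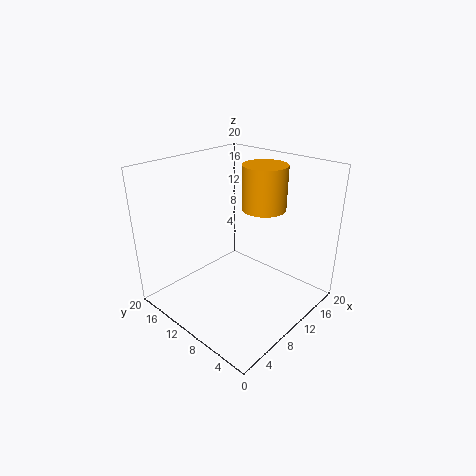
x = 13; y = 8; z = 14; h = 6; c = 'orange'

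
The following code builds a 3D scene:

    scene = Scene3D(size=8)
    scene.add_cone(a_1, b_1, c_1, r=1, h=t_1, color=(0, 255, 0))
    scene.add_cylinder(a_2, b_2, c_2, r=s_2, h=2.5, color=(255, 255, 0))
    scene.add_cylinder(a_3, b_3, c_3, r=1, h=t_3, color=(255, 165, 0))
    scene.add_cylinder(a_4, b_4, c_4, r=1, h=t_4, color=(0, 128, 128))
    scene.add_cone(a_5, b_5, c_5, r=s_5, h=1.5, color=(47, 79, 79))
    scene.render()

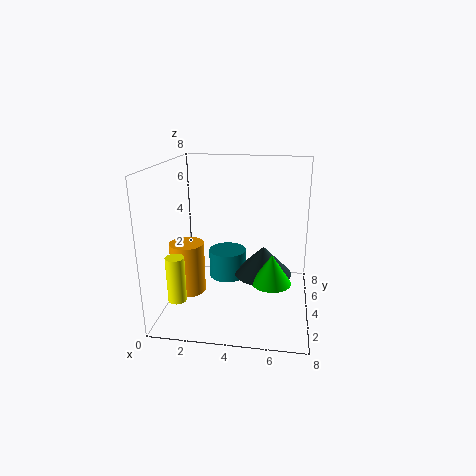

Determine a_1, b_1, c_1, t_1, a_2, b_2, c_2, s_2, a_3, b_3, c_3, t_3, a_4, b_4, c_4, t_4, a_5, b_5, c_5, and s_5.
a_1 = 6, b_1 = 2, c_1 = 2.5, t_1 = 1.5, a_2 = 1, b_2 = 2, c_2 = 1, s_2 = 0.5, a_3 = 1, b_3 = 4, c_3 = 0.5, t_3 = 3, a_4 = 3.5, b_4 = 3.5, c_4 = 2, t_4 = 1.5, a_5 = 5.5, b_5 = 3, c_5 = 2.5, s_5 = 1.5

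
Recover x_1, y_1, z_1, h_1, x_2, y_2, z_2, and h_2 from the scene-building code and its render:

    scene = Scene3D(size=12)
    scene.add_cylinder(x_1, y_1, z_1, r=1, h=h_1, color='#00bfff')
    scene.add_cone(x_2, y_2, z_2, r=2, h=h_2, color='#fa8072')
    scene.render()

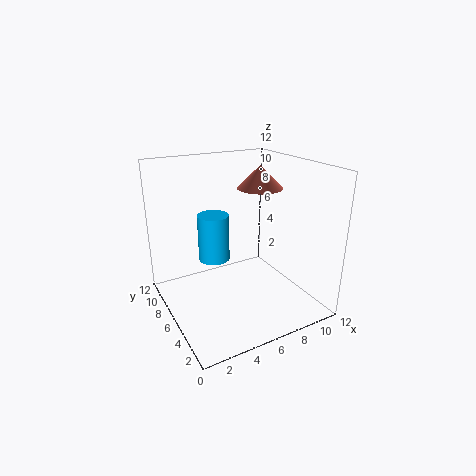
x_1 = 2; y_1 = 2; z_1 = 7; h_1 = 3; x_2 = 9; y_2 = 7.5; z_2 = 9.5; h_2 = 2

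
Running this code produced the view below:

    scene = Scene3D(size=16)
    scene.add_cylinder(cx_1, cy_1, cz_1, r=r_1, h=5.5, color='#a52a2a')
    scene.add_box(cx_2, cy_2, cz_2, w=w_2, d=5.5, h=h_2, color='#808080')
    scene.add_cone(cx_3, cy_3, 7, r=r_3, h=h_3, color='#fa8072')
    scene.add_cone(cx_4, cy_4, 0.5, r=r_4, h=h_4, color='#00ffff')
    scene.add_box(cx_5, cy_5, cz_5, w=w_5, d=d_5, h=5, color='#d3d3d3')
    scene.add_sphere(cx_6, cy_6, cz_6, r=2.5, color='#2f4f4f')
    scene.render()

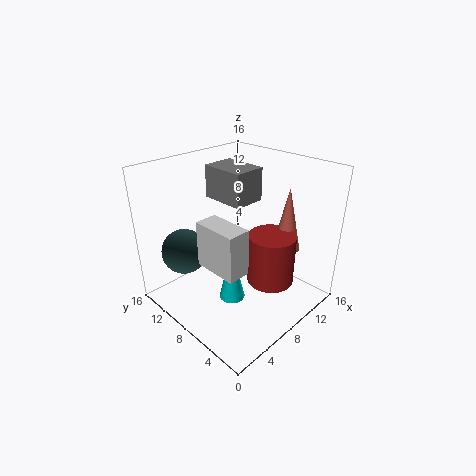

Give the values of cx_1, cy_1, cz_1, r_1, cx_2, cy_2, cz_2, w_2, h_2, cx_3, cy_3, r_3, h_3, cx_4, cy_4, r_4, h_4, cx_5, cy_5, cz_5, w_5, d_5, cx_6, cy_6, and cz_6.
cx_1 = 9
cy_1 = 4
cz_1 = 4
r_1 = 2.5
cx_2 = 9.5
cy_2 = 9.5
cz_2 = 10.5
w_2 = 4
h_2 = 4
cx_3 = 11.5
cy_3 = 4
r_3 = 1.5
h_3 = 7
cx_4 = 7
cy_4 = 8
r_4 = 1.5
h_4 = 6.5
cx_5 = 3.5
cy_5 = 4.5
cz_5 = 6
w_5 = 2.5
d_5 = 5
cx_6 = 3.5
cy_6 = 12
cz_6 = 6.5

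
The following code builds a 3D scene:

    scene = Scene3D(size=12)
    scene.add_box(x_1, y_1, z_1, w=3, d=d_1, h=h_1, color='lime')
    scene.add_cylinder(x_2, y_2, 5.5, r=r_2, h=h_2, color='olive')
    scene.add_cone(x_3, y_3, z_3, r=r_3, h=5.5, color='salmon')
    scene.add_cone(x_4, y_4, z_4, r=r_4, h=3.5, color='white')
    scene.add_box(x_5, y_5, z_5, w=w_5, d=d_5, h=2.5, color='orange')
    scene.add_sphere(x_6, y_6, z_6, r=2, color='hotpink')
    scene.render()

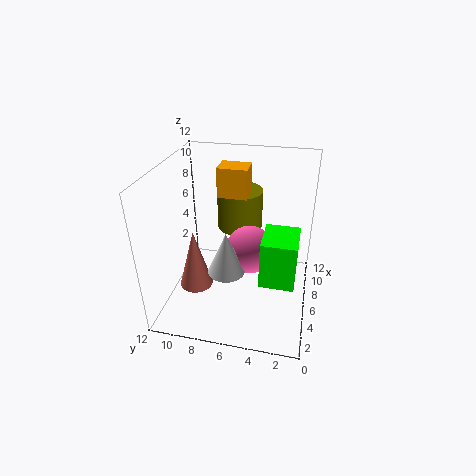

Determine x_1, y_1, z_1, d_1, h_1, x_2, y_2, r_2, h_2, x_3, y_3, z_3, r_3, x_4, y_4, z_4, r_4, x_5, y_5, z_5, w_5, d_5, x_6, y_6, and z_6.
x_1 = 1.5
y_1 = 1
z_1 = 5
d_1 = 2.5
h_1 = 3.5
x_2 = 9
y_2 = 6.5
r_2 = 2
h_2 = 3.5
x_3 = 6
y_3 = 10
z_3 = 0.5
r_3 = 1.5
x_4 = 4
y_4 = 6.5
z_4 = 4
r_4 = 1.5
x_5 = 7
y_5 = 5.5
z_5 = 9
w_5 = 2
d_5 = 2.5
x_6 = 6
y_6 = 5
z_6 = 5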